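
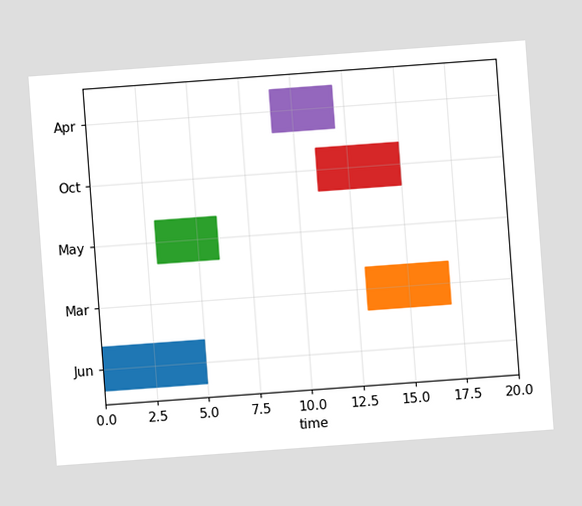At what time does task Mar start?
The chart is tilted about 4° counter-clockwise. The Mar bar begins at t=13.

13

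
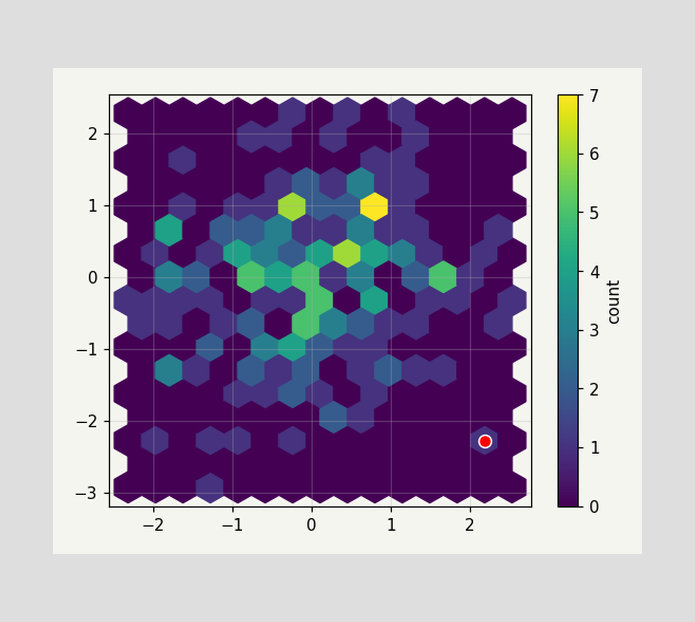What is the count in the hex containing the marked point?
The marked hex reads 1 on the colorbar.

1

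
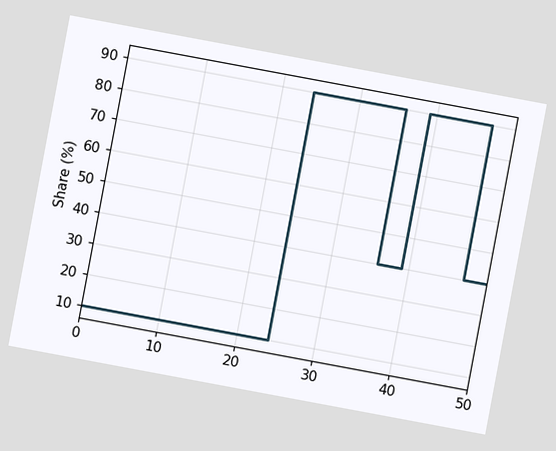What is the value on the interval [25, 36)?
The chart is tilted about 11° clockwise. On [25, 36) the step sits at 90%.

90%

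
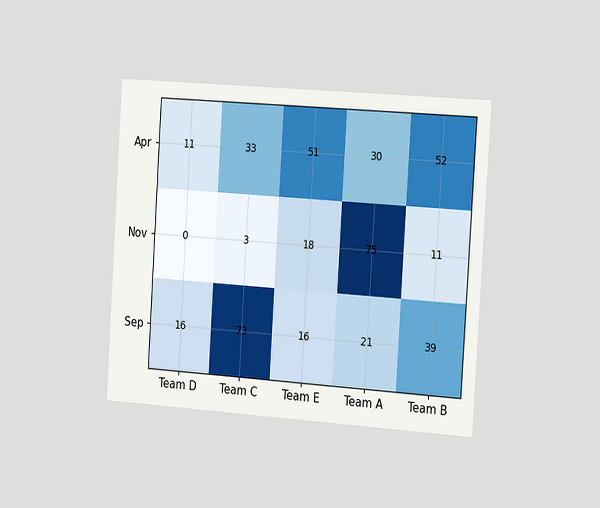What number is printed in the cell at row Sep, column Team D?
16

The chart is tilted about 4° clockwise and viewed slightly from the right. The (Sep, Team D) cell reads 16.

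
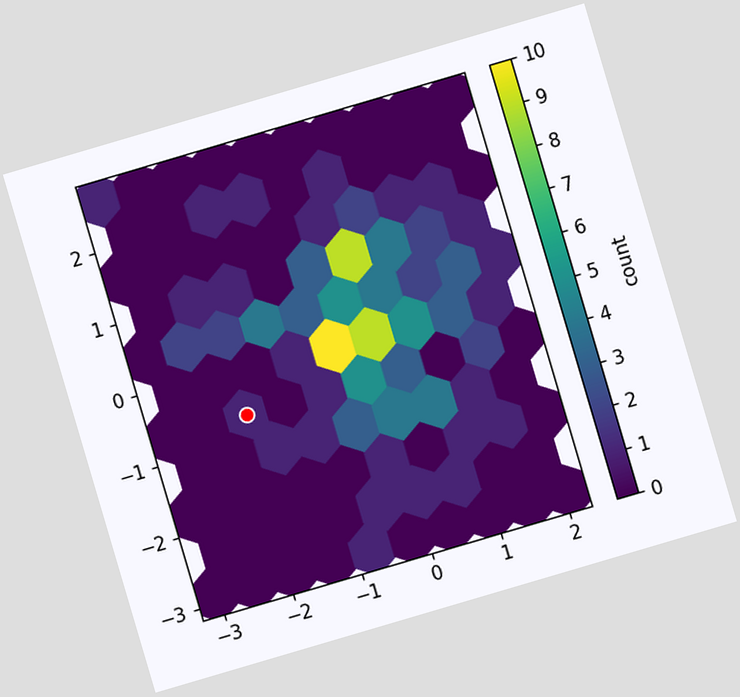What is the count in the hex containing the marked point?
The chart is tilted about 16° counter-clockwise. The marked hex reads 1 on the colorbar.

1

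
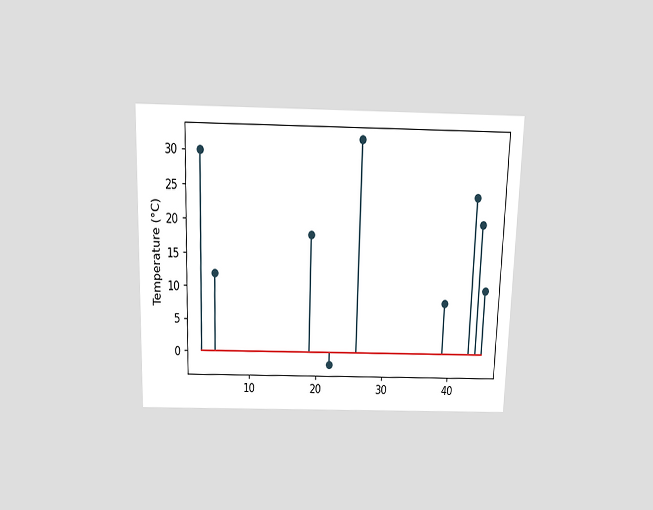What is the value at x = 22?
-2°C

The chart is viewed slightly from above. The stem at x=22 reaches -2°C.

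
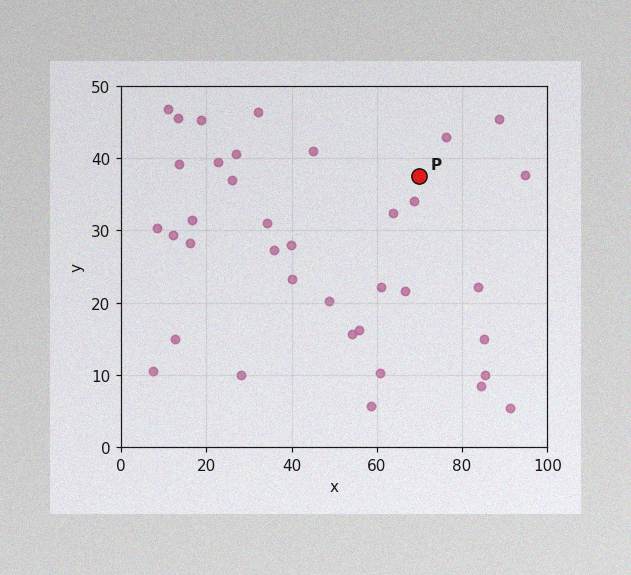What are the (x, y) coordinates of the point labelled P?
The image has some photo noise and uneven lighting. Following the gridlines from P to each axis, P sits at (70, 37.5).

(70, 37.5)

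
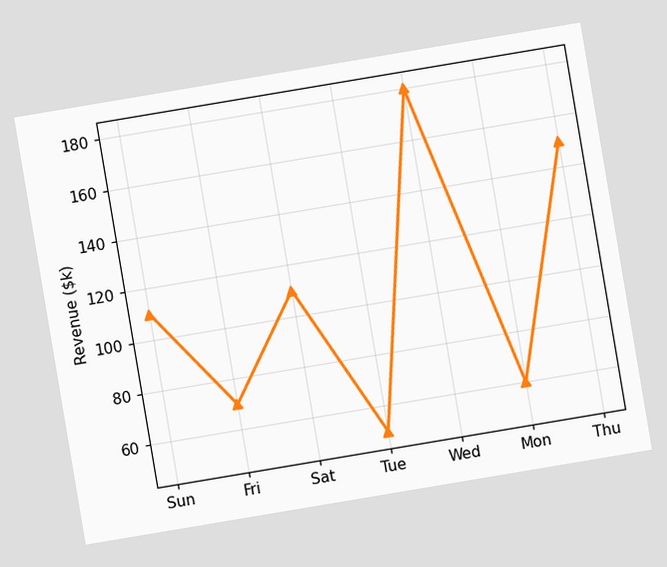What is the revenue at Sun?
$110k

The chart is tilted about 10° counter-clockwise. At Sun, the line is at $110k.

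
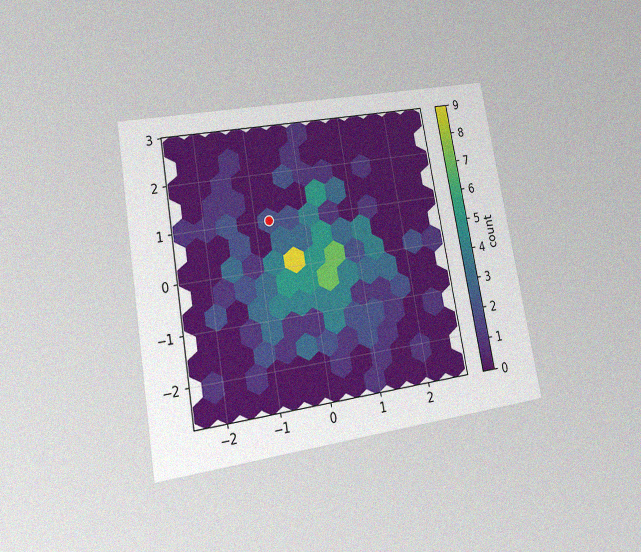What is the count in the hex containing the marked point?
The chart is tilted about 10° counter-clockwise and viewed at a slight angle, with some photo noise. The marked hex reads 2 on the colorbar.

2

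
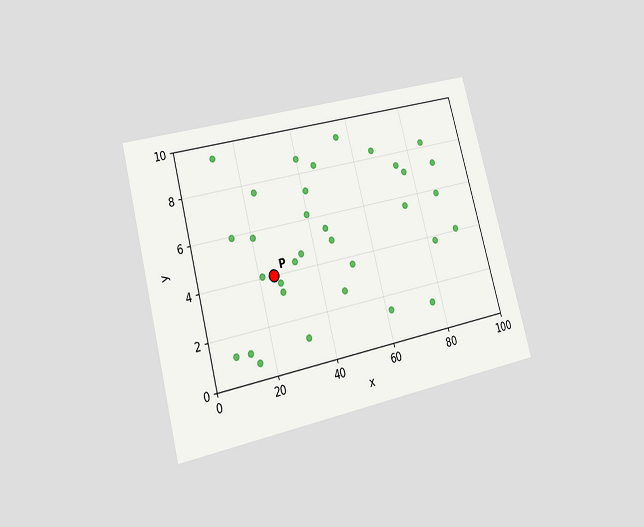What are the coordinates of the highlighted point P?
The chart is tilted about 15° counter-clockwise and viewed at a slight angle. Following the gridlines from P to each axis, P sits at (25, 4).

(25, 4)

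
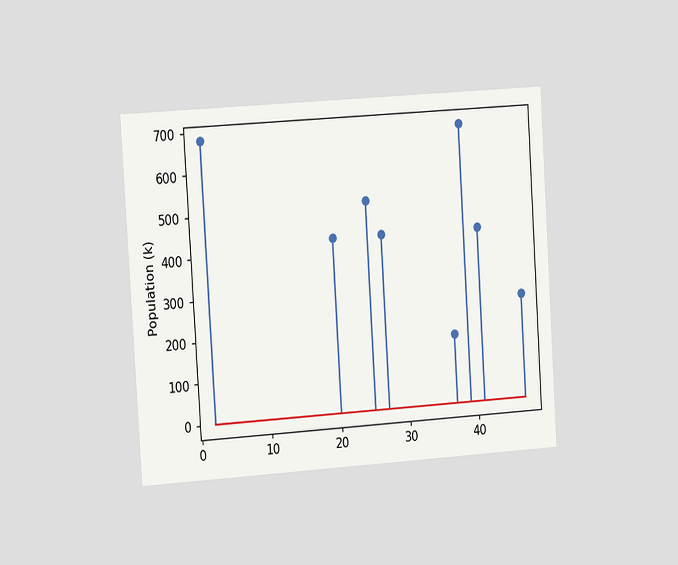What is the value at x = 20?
425k

The chart is tilted about 4° counter-clockwise and viewed slightly from the left. The stem at x=20 reaches 425k.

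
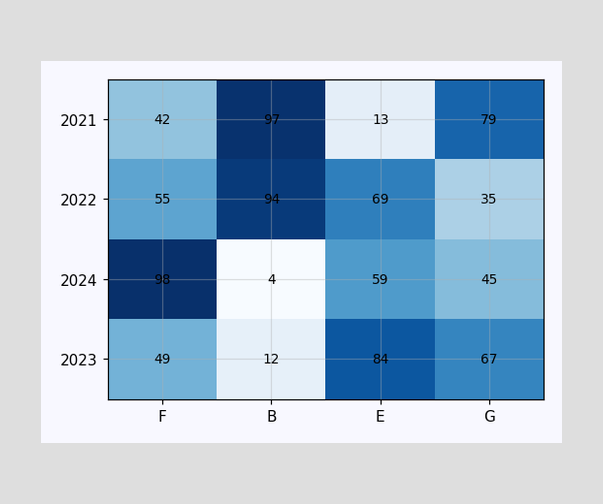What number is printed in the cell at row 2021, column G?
The (2021, G) cell reads 79.

79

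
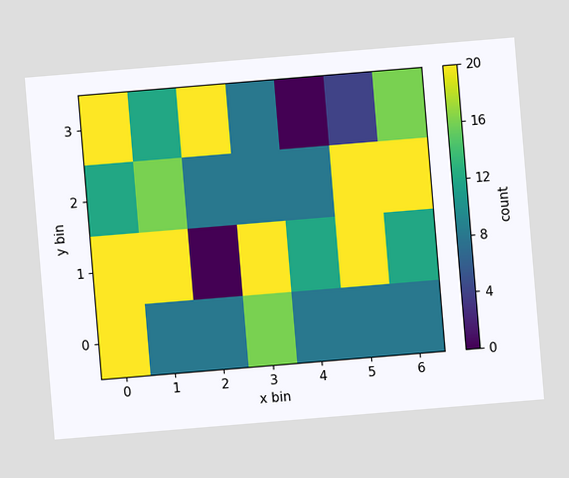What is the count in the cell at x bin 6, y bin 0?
8

The chart is tilted about 5° counter-clockwise. Matching the cell (6, 0) against the colorbar gives 8.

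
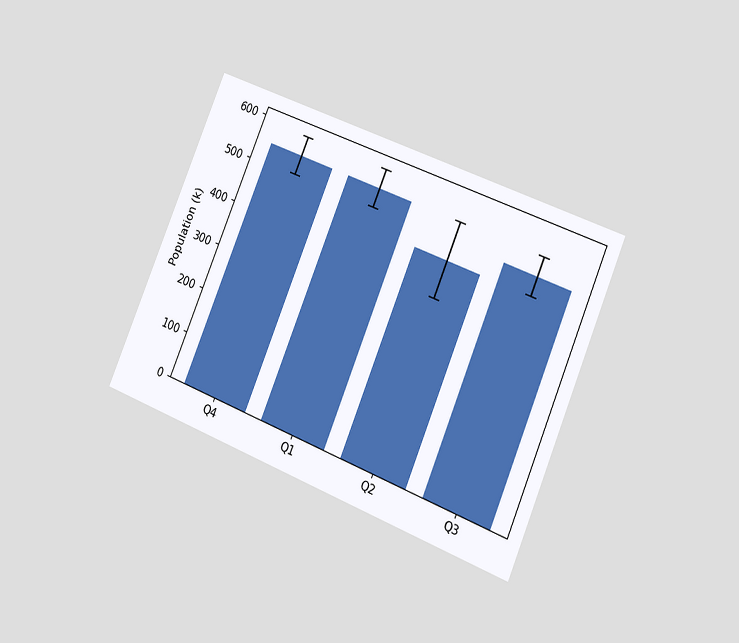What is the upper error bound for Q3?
546k

The chart is tilted about 23° clockwise and viewed slightly from the right. The Q3 bar's upper whisker reaches 546k.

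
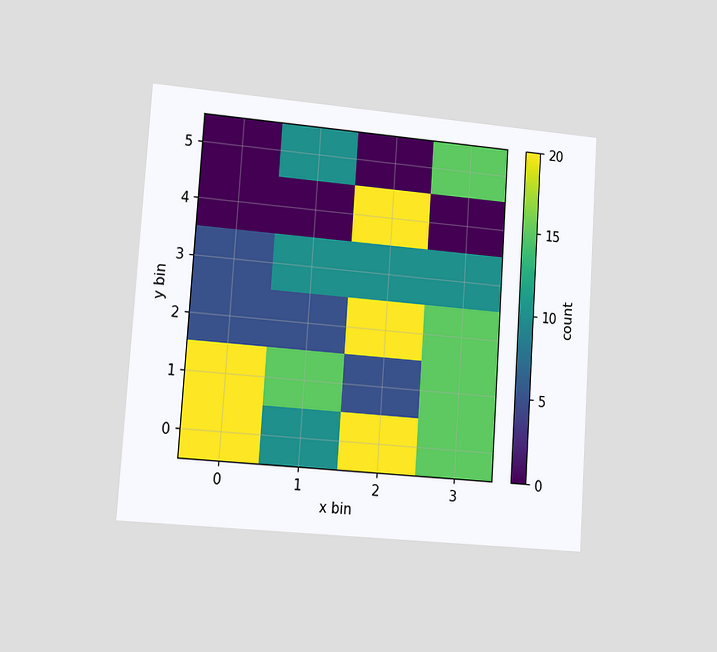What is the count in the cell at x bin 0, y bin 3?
5

The chart is tilted about 4° clockwise and viewed slightly from the left. Matching the cell (0, 3) against the colorbar gives 5.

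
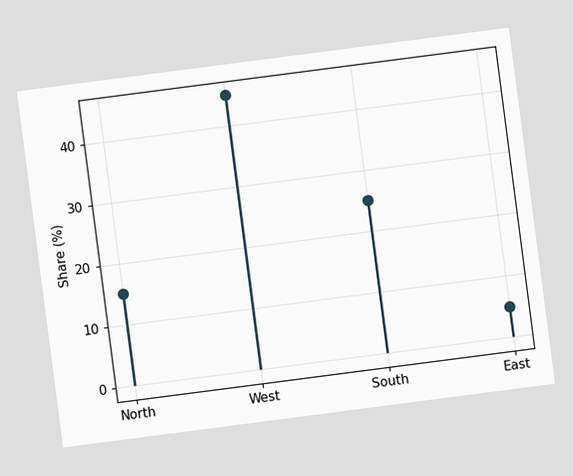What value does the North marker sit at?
15%

The chart is tilted about 7° counter-clockwise. The North marker sits at 15%.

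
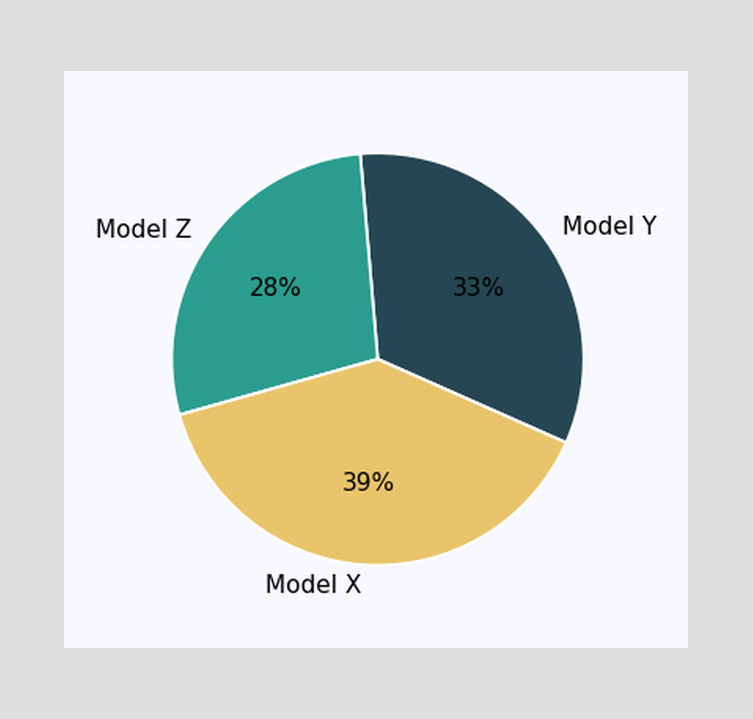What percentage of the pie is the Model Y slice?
33%

The Model Y slice takes up 33% of the pie.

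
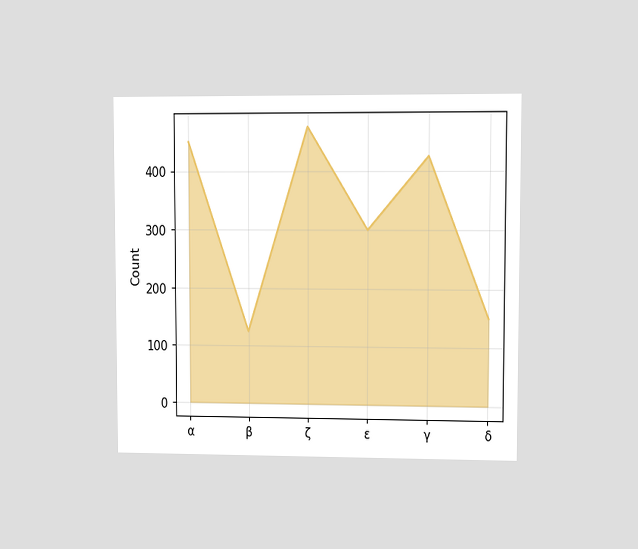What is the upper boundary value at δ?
150

The chart is viewed at a slight angle. At δ the upper boundary is at 150.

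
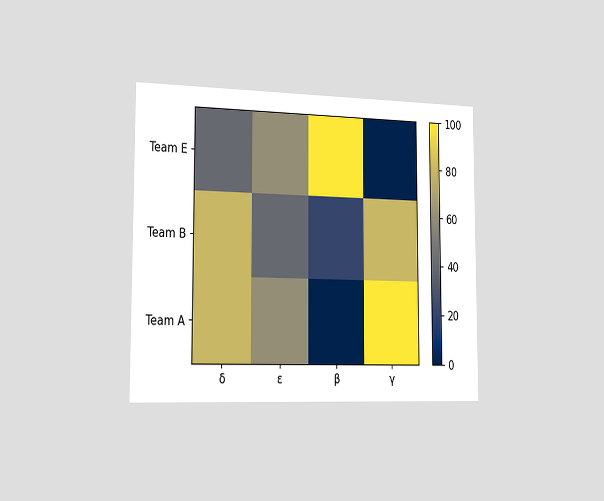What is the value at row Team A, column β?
0

The chart is viewed slightly from the left. Matching cell (Team A, β) against the colorbar gives 0.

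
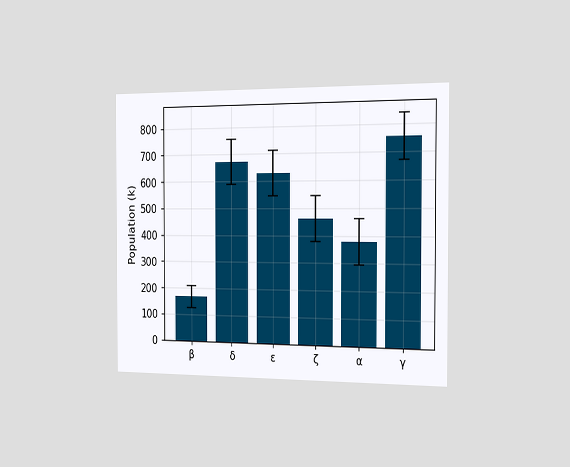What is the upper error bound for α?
The chart is viewed slightly from the right. The α bar's upper whisker reaches 462k.

462k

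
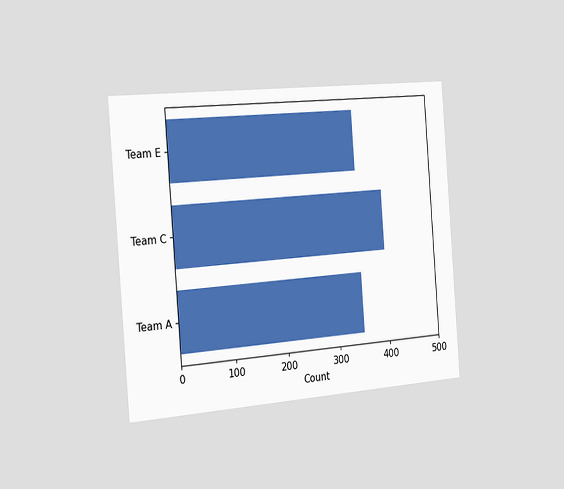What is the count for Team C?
400

The chart is tilted about 4° counter-clockwise and viewed slightly from the left. Reading along the chart's x-axis, the Team C bar reaches 400.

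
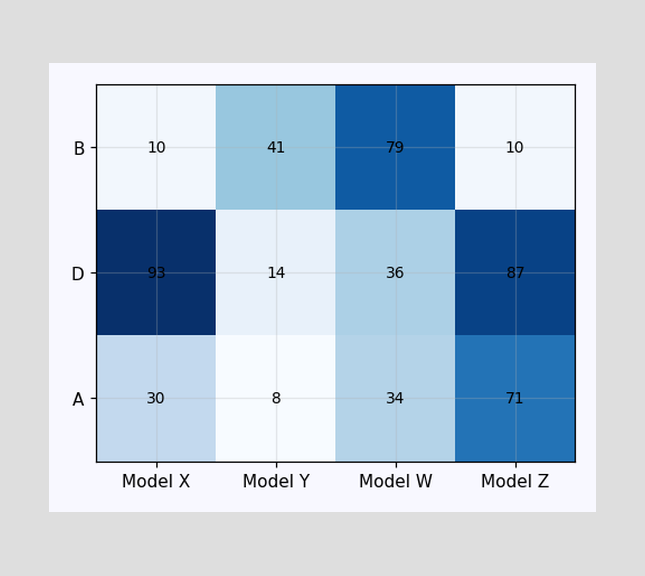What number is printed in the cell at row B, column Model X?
10

The (B, Model X) cell reads 10.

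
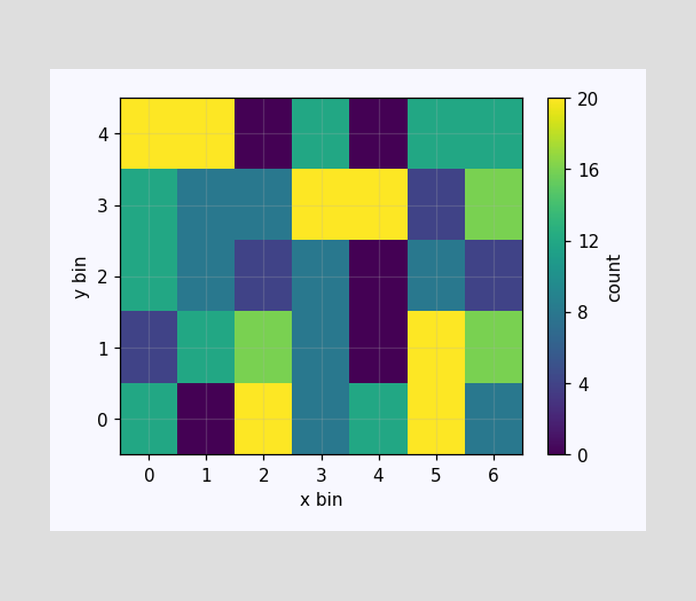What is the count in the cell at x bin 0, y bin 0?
12

Matching the cell (0, 0) against the colorbar gives 12.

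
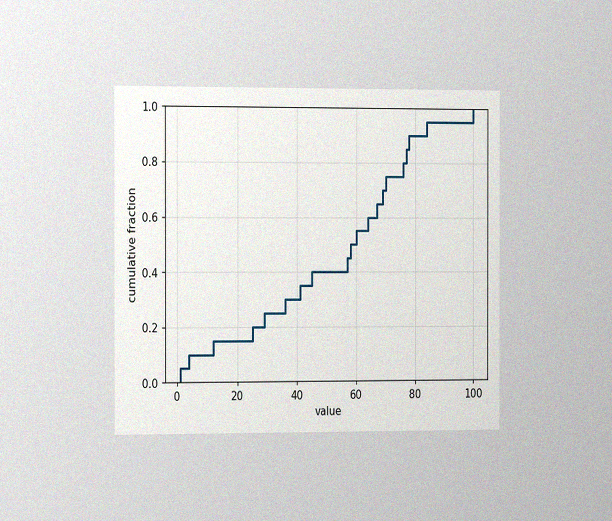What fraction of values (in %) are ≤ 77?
The chart is viewed slightly from the left, with some photo noise. At x=77 the ECDF step is at 85%.

85%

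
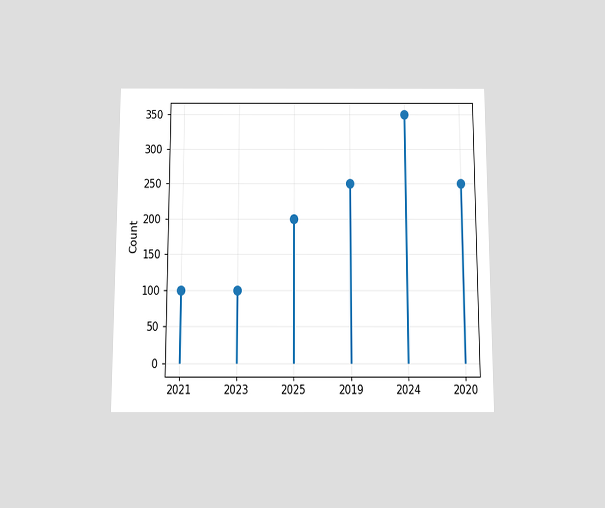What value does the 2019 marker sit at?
The chart is viewed slightly from below. The 2019 marker sits at 250.

250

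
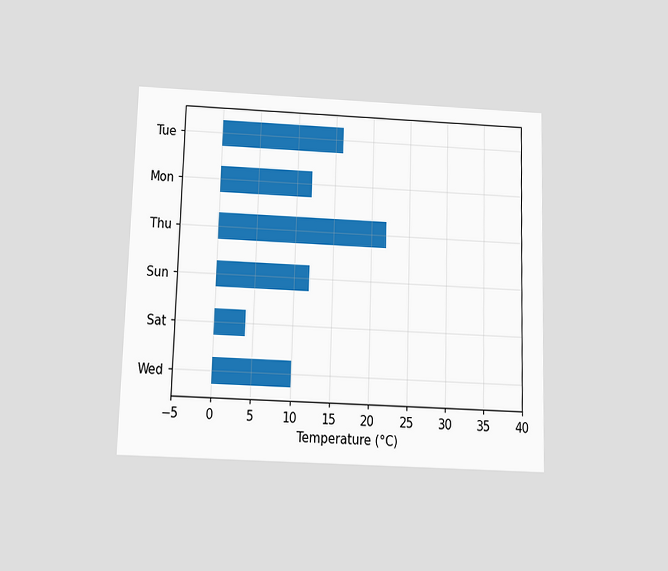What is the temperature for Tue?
16°C

The chart is viewed slightly from below. Reading along the chart's x-axis, the Tue bar reaches 16°C.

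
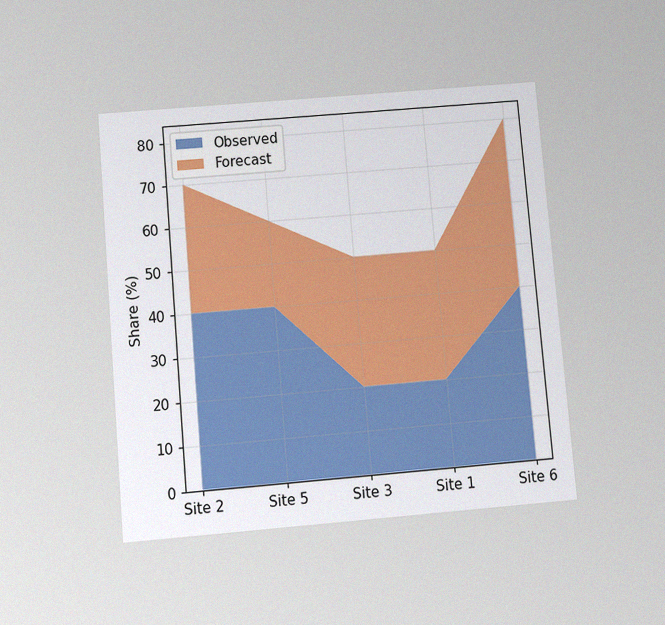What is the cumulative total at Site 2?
70%

The chart is tilted about 5° counter-clockwise and viewed slightly from below, with some photo noise. The stacked total at Site 2 reaches 70%.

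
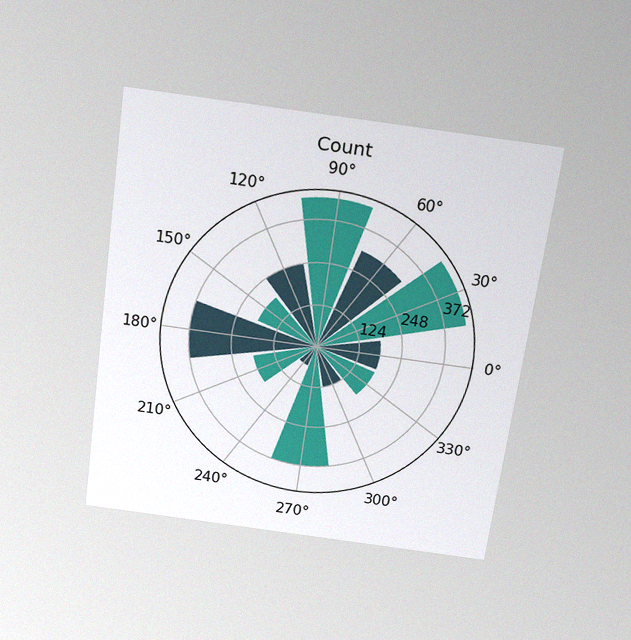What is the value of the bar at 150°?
The chart is tilted about 8° clockwise and viewed slightly from above, with some photo noise. The bar at 150° reaches 186 on the radial axis.

186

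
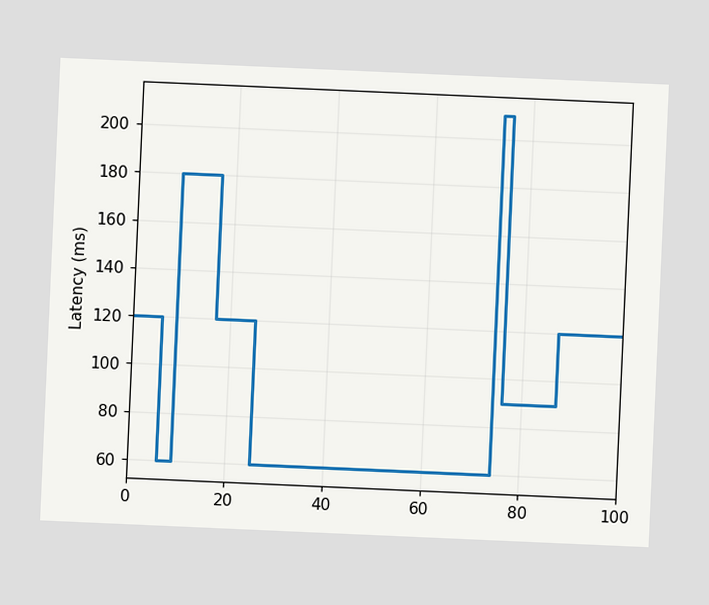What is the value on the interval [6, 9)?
The chart is tilted about 3° clockwise. On [6, 9) the step sits at 60ms.

60ms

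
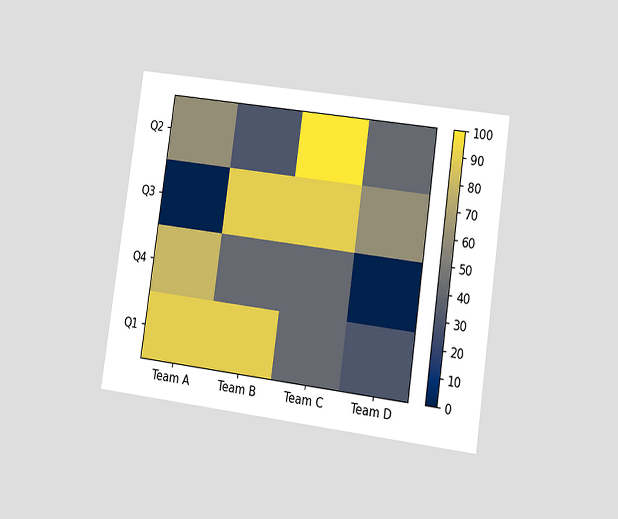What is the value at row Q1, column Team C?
The chart is tilted about 8° clockwise and viewed at a slight angle. Matching cell (Q1, Team C) against the colorbar gives 40.

40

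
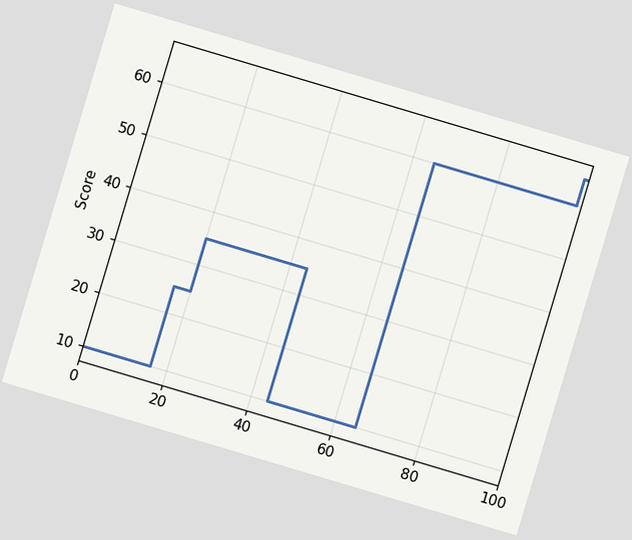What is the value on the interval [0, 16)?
The chart is tilted about 17° clockwise. On [0, 16) the step sits at 10.

10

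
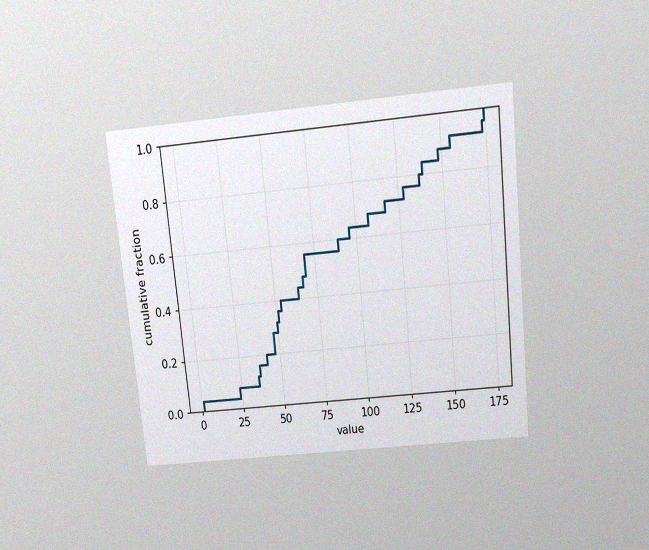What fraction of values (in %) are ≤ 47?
28%

The chart is tilted about 6° counter-clockwise and viewed slightly from above, with some photo noise. At x=47 the ECDF step is at 28%.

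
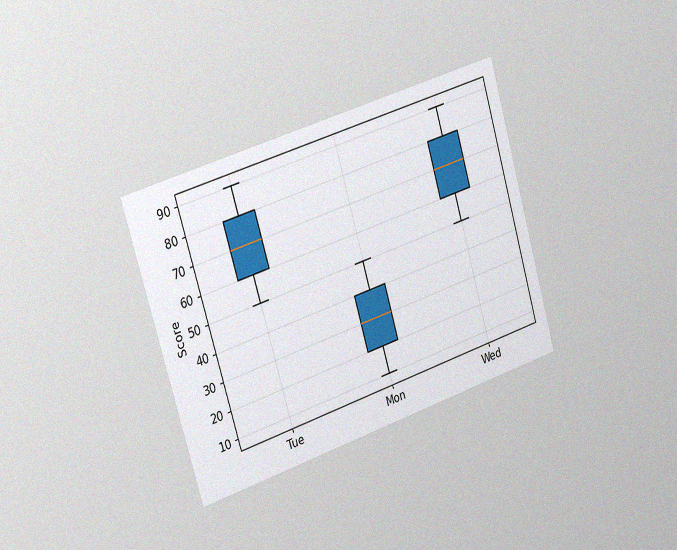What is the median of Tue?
The chart is tilted about 17° counter-clockwise and viewed slightly from the left, with some photo noise. The median line in the Tue box sits at 70.

70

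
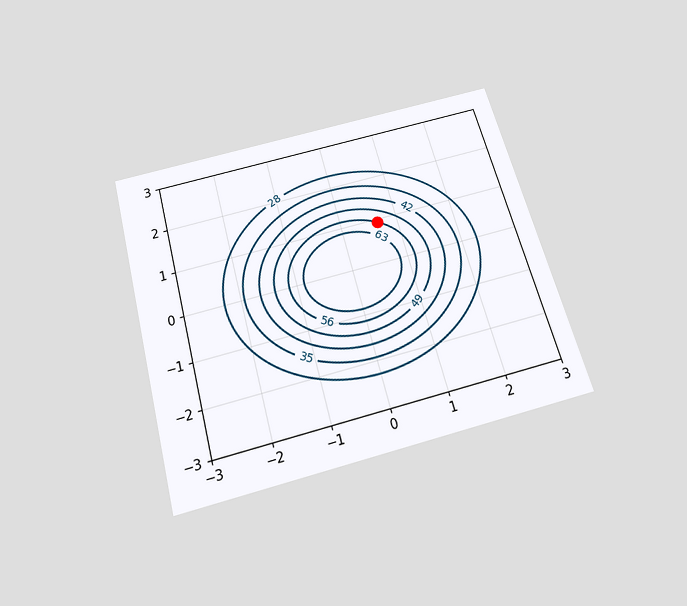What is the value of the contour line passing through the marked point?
The chart is tilted about 15° counter-clockwise and viewed slightly from below. The marked point sits on the contour labelled 56.

56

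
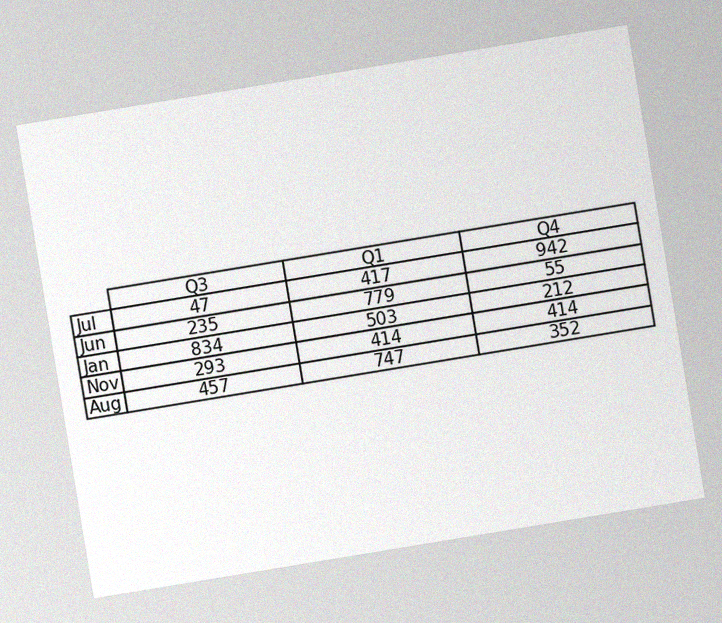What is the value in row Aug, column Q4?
352

The chart is tilted about 9° counter-clockwise, with some photo noise. The (Aug, Q4) cell reads 352.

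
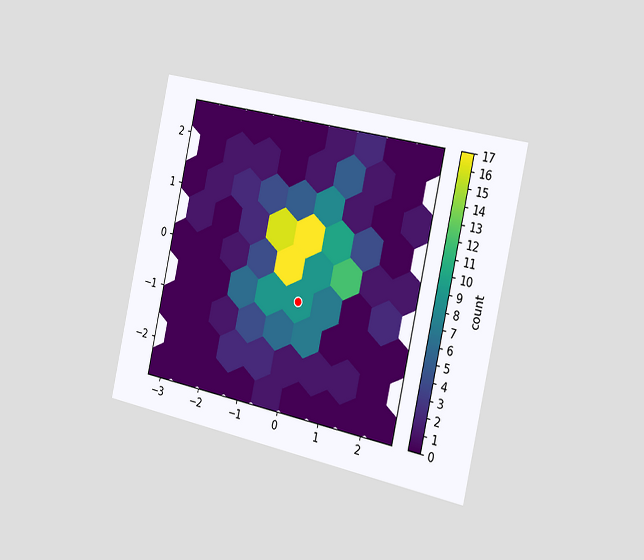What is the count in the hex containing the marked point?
9

The chart is tilted about 12° clockwise and viewed slightly from the right. The marked hex reads 9 on the colorbar.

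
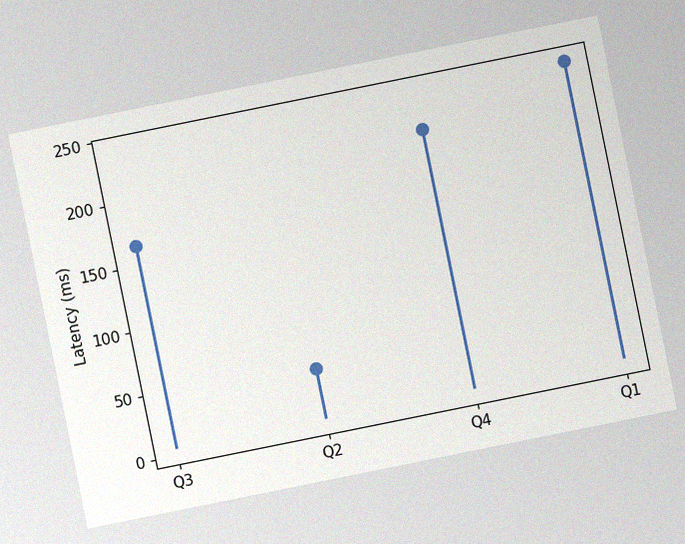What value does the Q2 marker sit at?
The chart is tilted about 11° counter-clockwise, with some photo noise. The Q2 marker sits at 45ms.

45ms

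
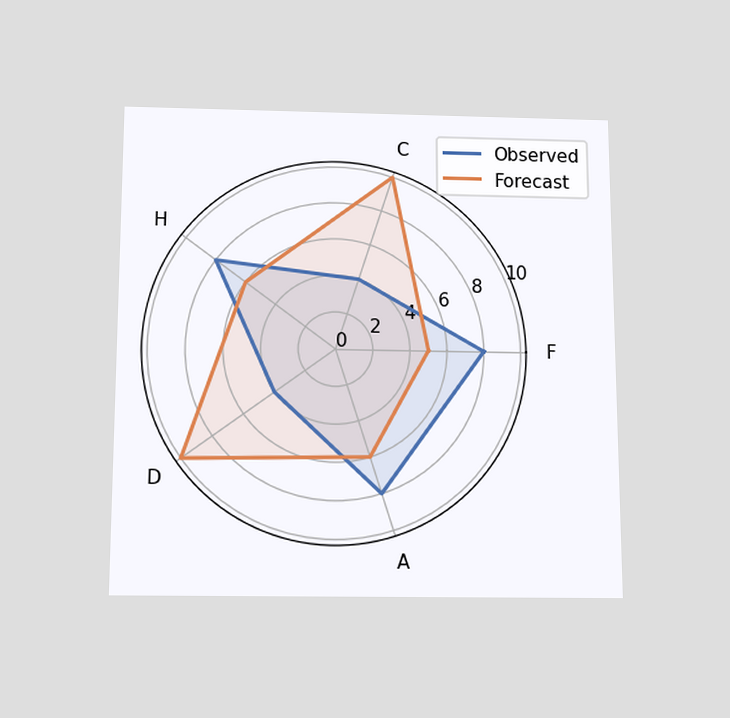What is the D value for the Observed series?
The chart is viewed slightly from below. On the D axis, Observed reaches 4.

4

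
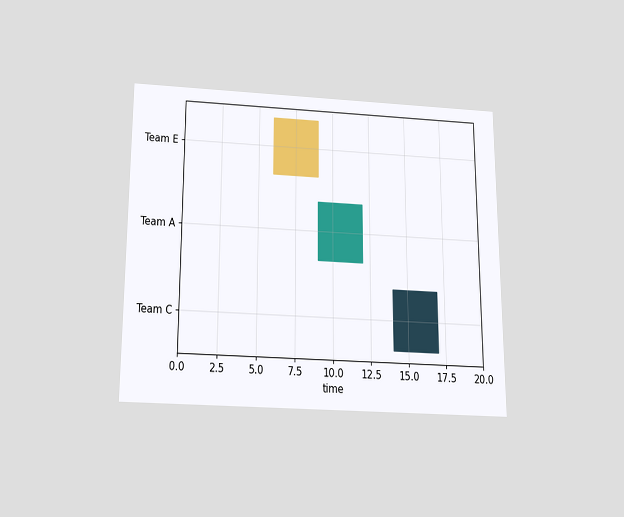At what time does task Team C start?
14

The chart is viewed slightly from below. The Team C bar begins at t=14.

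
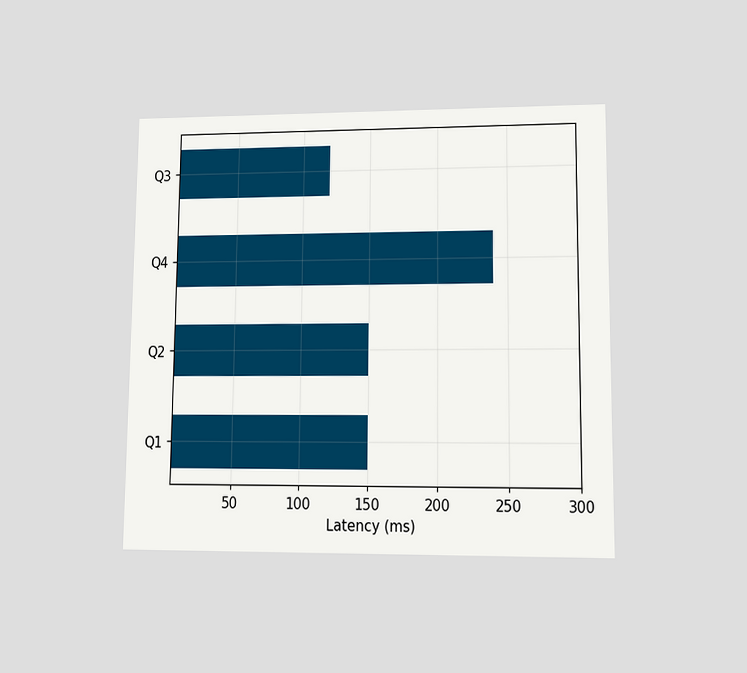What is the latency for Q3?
120ms

The chart is viewed at a slight angle. Reading along the chart's x-axis, the Q3 bar reaches 120ms.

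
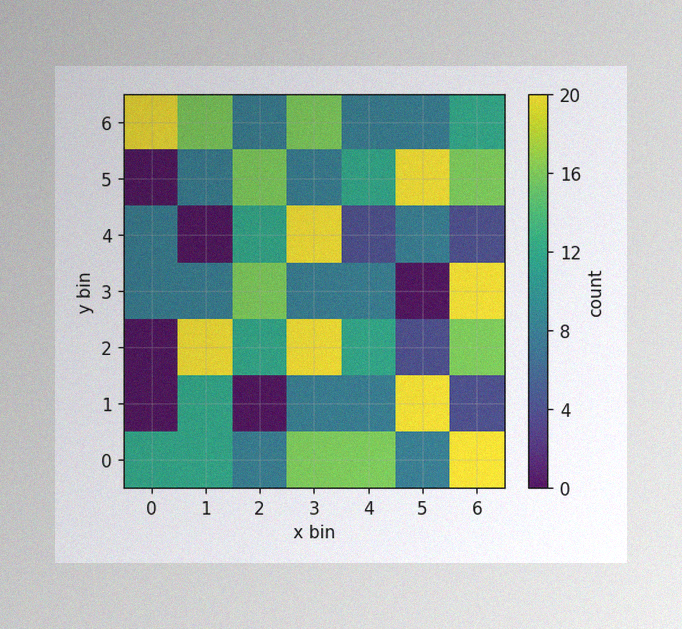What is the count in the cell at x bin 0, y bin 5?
The image has some photo noise and uneven lighting. Matching the cell (0, 5) against the colorbar gives 0.

0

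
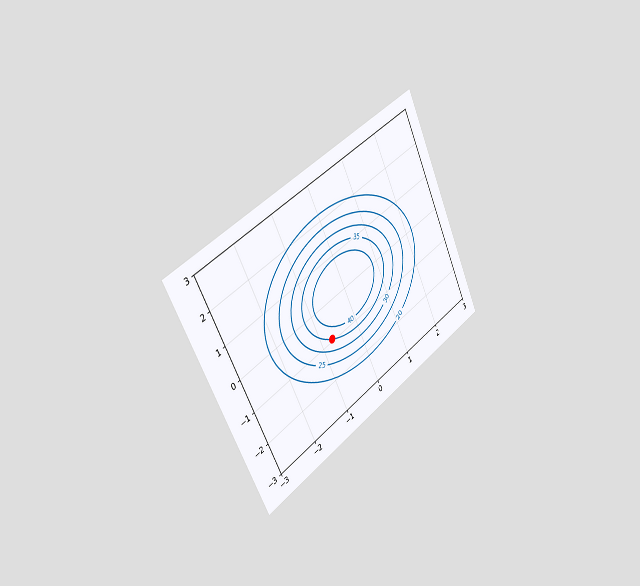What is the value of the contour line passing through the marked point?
35

The chart is tilted about 26° counter-clockwise and viewed slightly from the left. The marked point sits on the contour labelled 35.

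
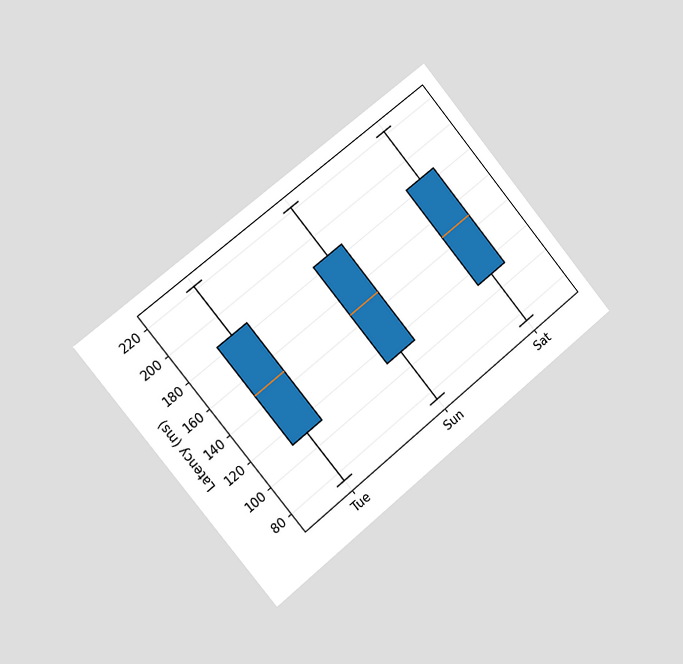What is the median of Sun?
The chart is tilted about 40° counter-clockwise and viewed slightly from the left. The median line in the Sun box sits at 148ms.

148ms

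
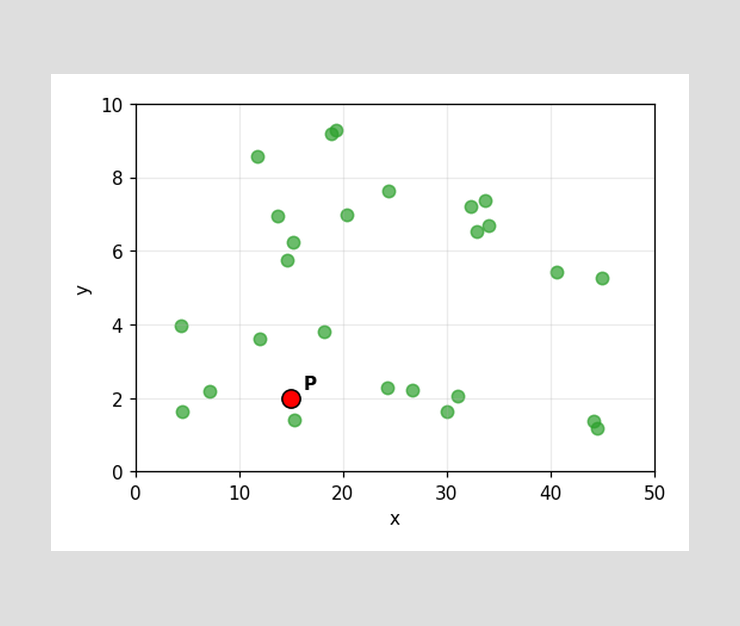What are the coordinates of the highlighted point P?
(15, 2)

Following the gridlines from P to each axis, P sits at (15, 2).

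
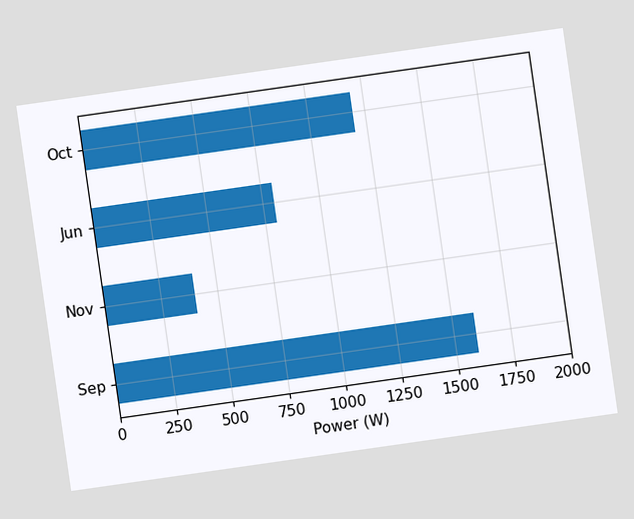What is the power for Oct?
The chart is tilted about 8° counter-clockwise. Reading along the chart's x-axis, the Oct bar reaches 1200W.

1200W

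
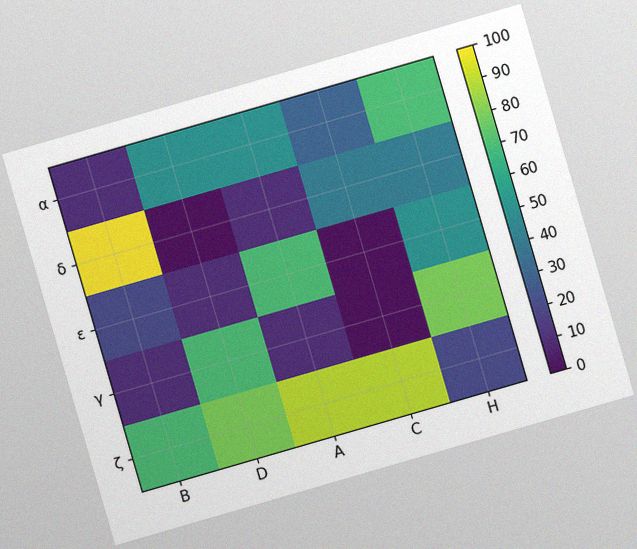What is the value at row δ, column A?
The chart is tilted about 16° counter-clockwise, with some photo noise. Matching cell (δ, A) against the colorbar gives 10.

10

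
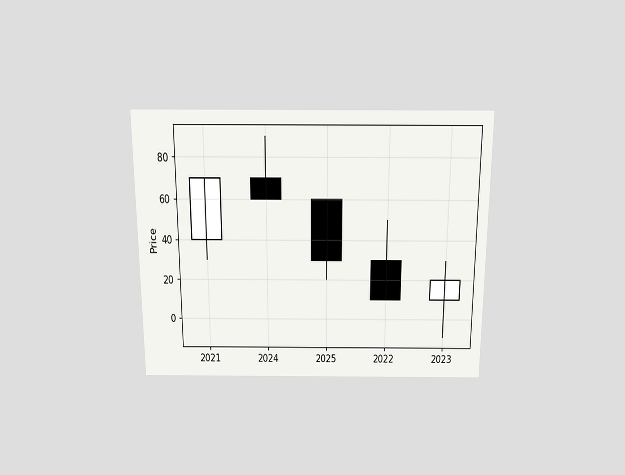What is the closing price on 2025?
30

The chart is viewed slightly from above. The 2025 candle closes at 30.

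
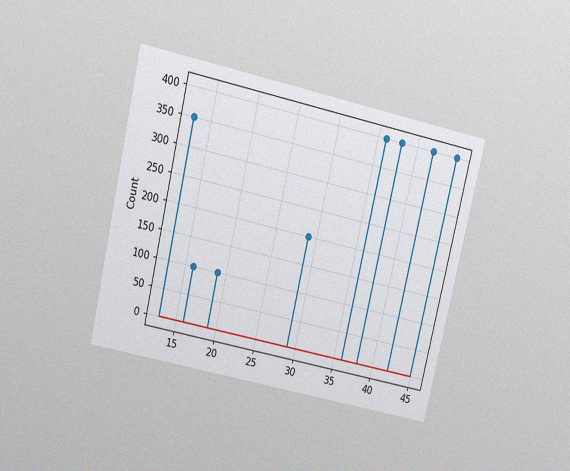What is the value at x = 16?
100

The chart is tilted about 13° clockwise and viewed slightly from above, with some photo noise. The stem at x=16 reaches 100.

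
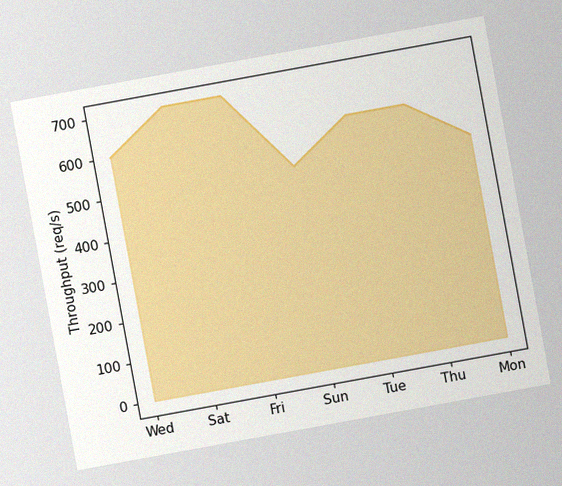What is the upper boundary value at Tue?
The chart is tilted about 10° counter-clockwise, with some photo noise. At Tue the upper boundary is at 600req/s.

600req/s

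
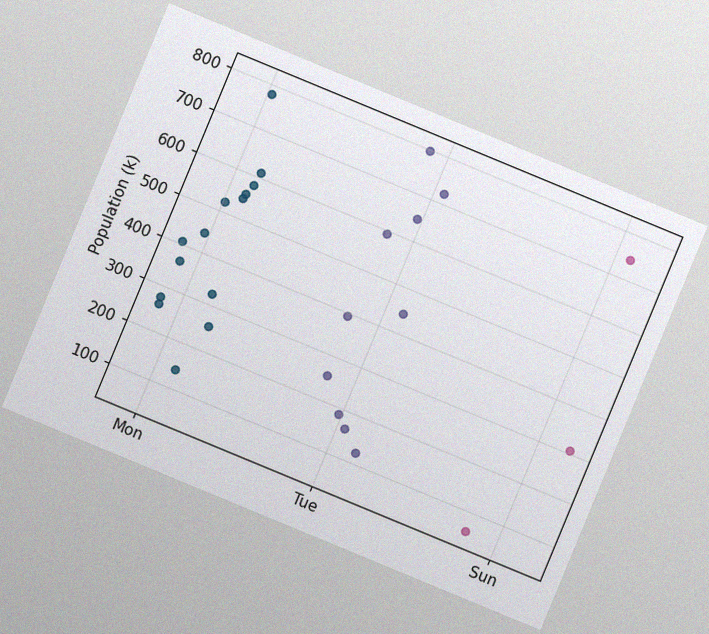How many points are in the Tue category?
The chart is tilted about 22° clockwise, with some photo noise. Counting the markers in the Tue column gives 10.

10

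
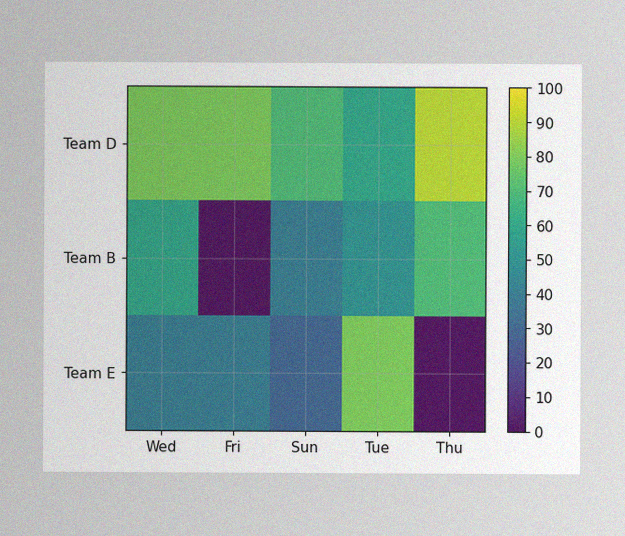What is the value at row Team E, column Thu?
The image has some photo noise and uneven lighting. Matching cell (Team E, Thu) against the colorbar gives 0.

0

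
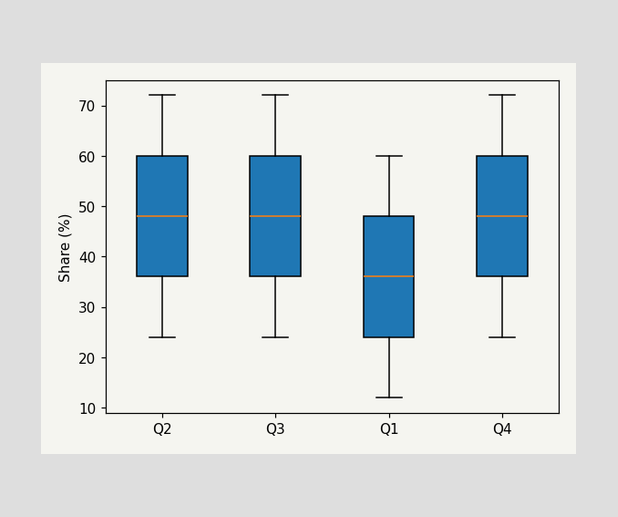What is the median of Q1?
36%

The median line in the Q1 box sits at 36%.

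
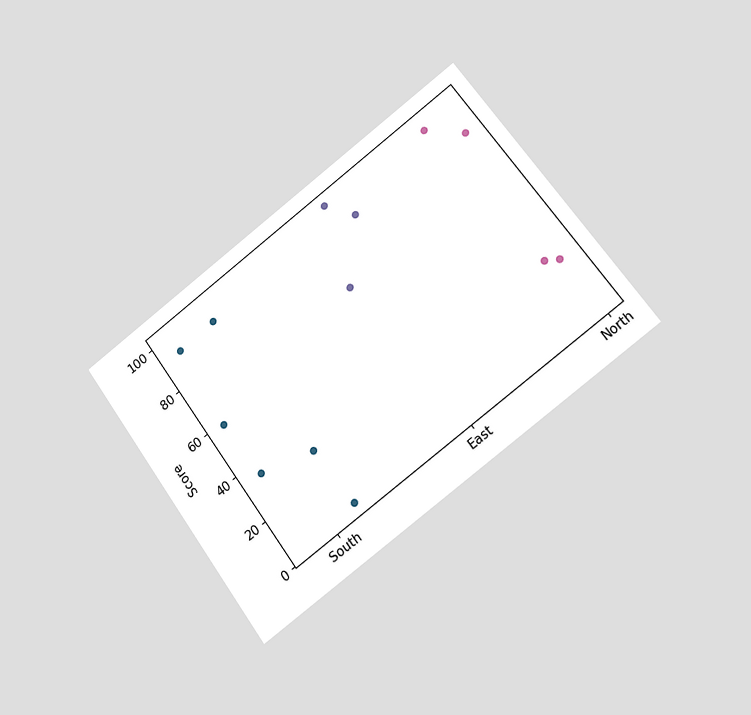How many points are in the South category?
The chart is tilted about 36° counter-clockwise and viewed slightly from the right. Counting the markers in the South column gives 6.

6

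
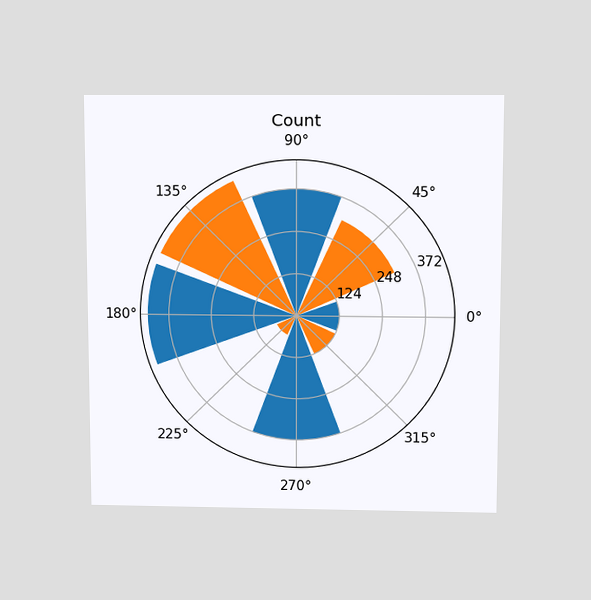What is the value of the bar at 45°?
The chart is viewed slightly from above. The bar at 45° reaches 310 on the radial axis.

310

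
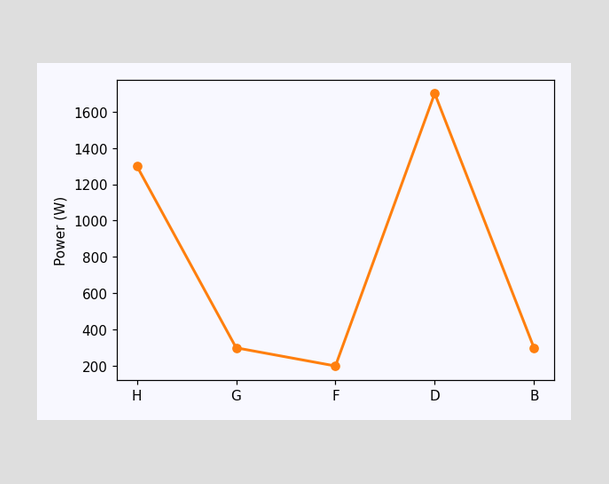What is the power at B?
At B, the line is at 300W.

300W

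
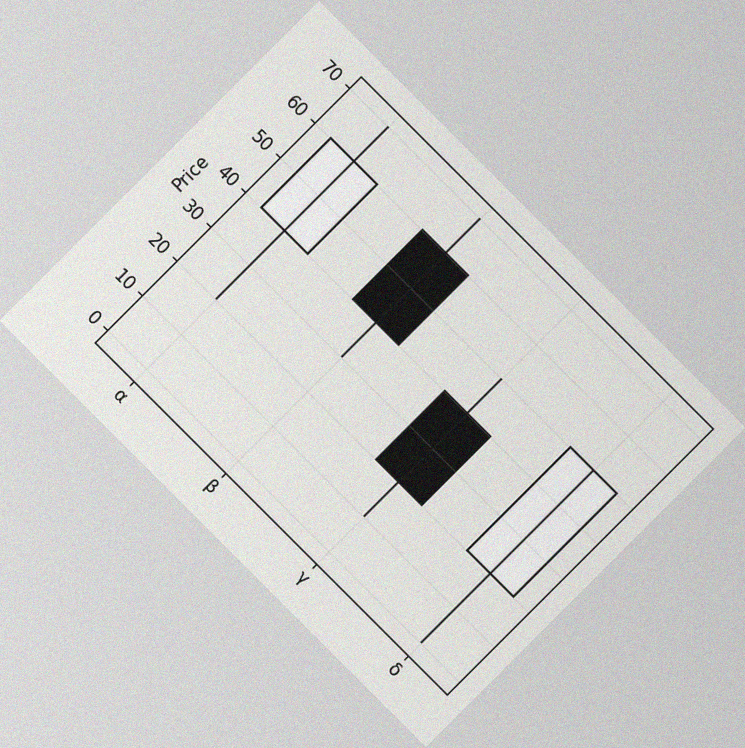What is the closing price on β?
40

The chart is tilted about 45° clockwise, with some photo noise. The β candle closes at 40.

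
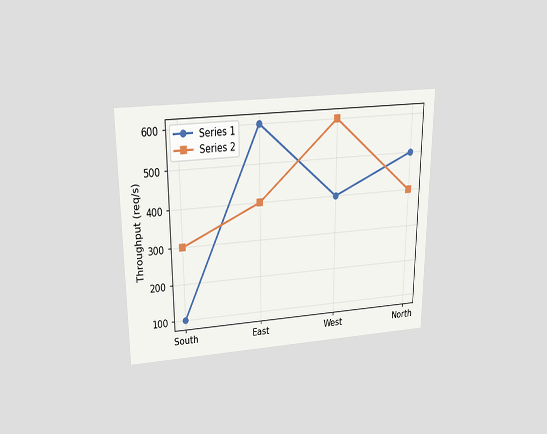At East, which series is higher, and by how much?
The chart is viewed slightly from above. At East, Series 1 sits above the other line by 200req/s.

Series 1, by 200req/s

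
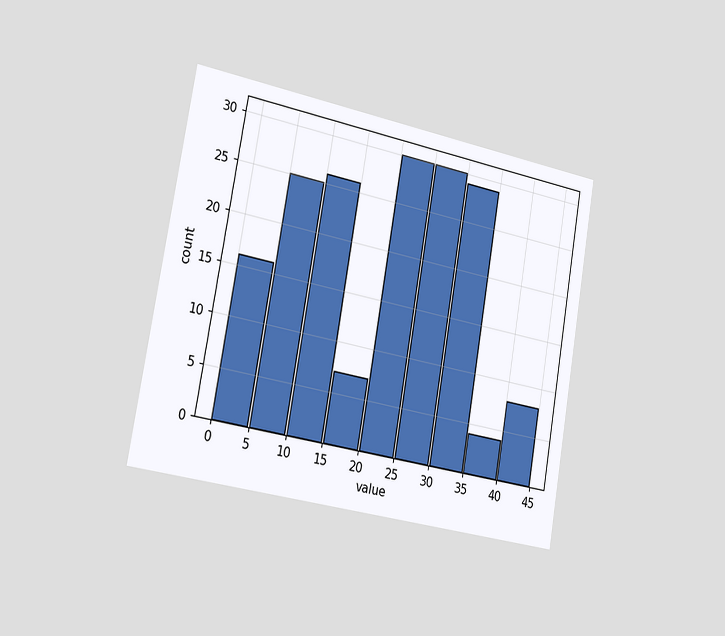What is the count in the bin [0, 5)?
The chart is tilted about 10° clockwise and viewed slightly from the left. The [0, 5) bin has height 16.

16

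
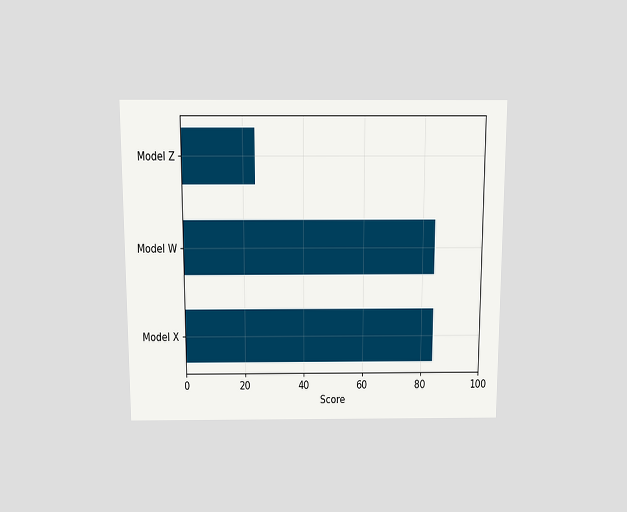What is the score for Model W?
84

The chart is viewed slightly from above. Reading along the chart's x-axis, the Model W bar reaches 84.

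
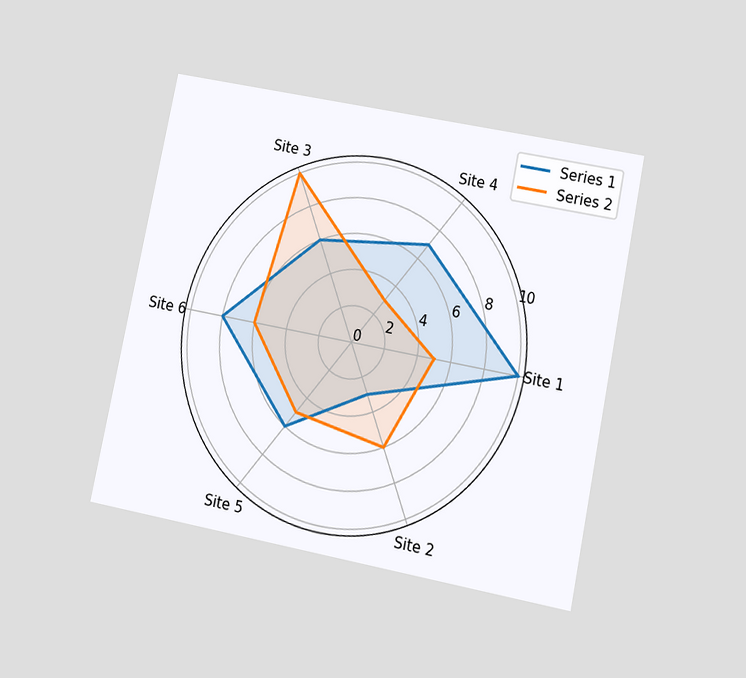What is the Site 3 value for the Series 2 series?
The chart is tilted about 11° clockwise and viewed at a slight angle. On the Site 3 axis, Series 2 reaches 10.

10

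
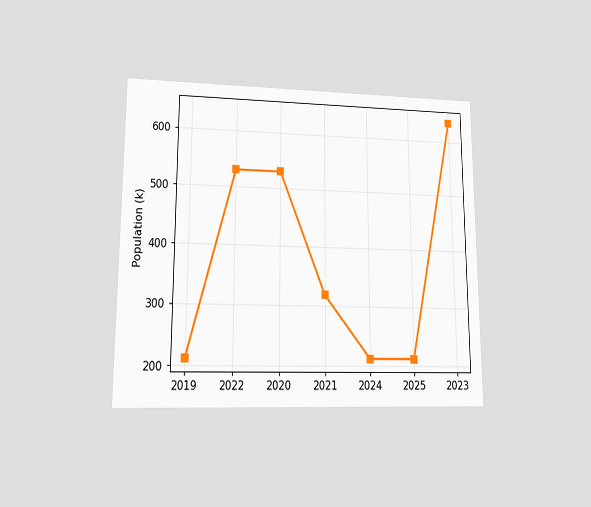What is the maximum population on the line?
636k

The chart is viewed at a slight angle. The highest point is at 2023, and reading across to the y-axis gives 636k.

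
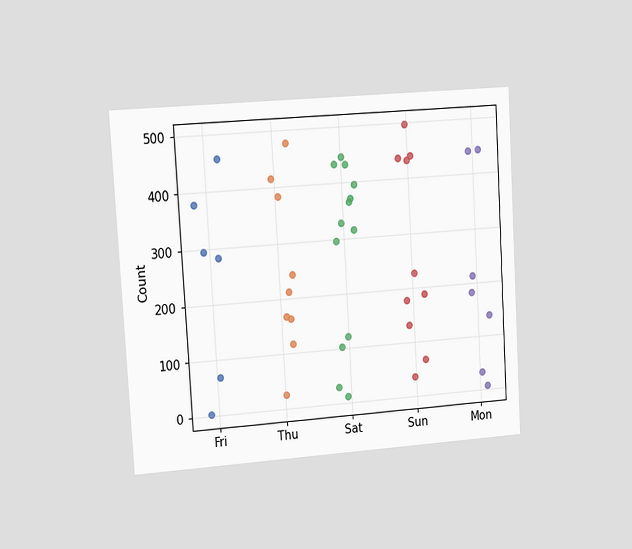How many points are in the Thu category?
The chart is tilted about 3° counter-clockwise and viewed slightly from the left. Counting the markers in the Thu column gives 9.

9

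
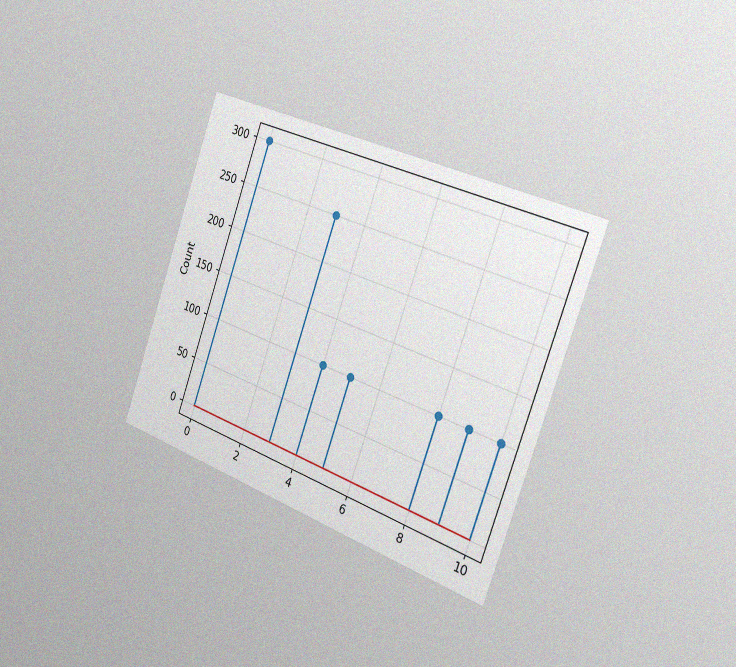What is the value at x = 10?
The chart is tilted about 20° clockwise and viewed slightly from the right, with some photo noise. The stem at x=10 reaches 100.

100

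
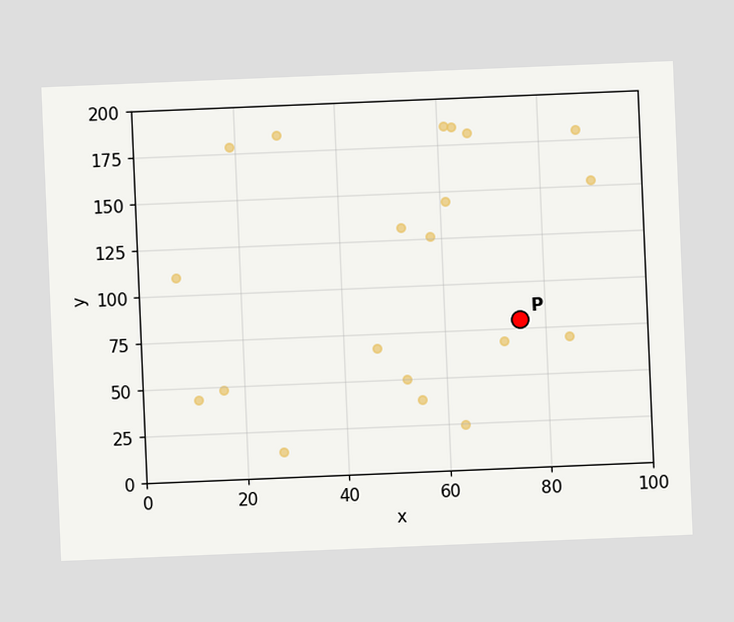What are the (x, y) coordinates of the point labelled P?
(75, 80)

The chart is tilted about 2° counter-clockwise. Following the gridlines from P to each axis, P sits at (75, 80).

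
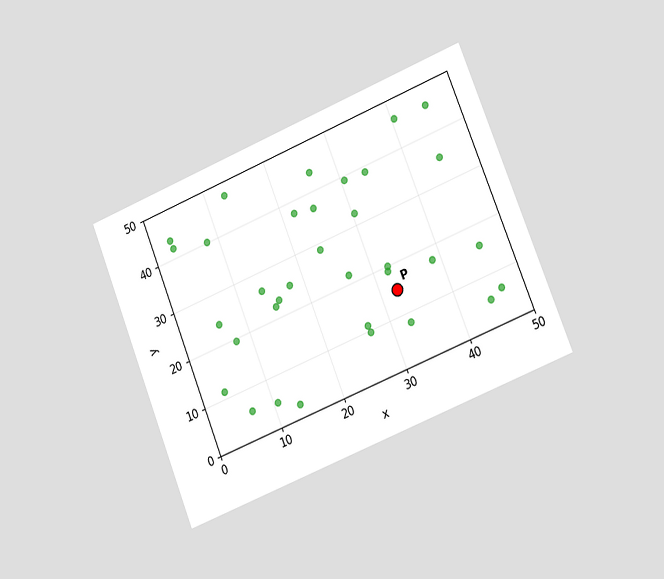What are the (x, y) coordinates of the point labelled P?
(32.5, 15)

The chart is tilted about 22° counter-clockwise and viewed slightly from the right. Following the gridlines from P to each axis, P sits at (32.5, 15).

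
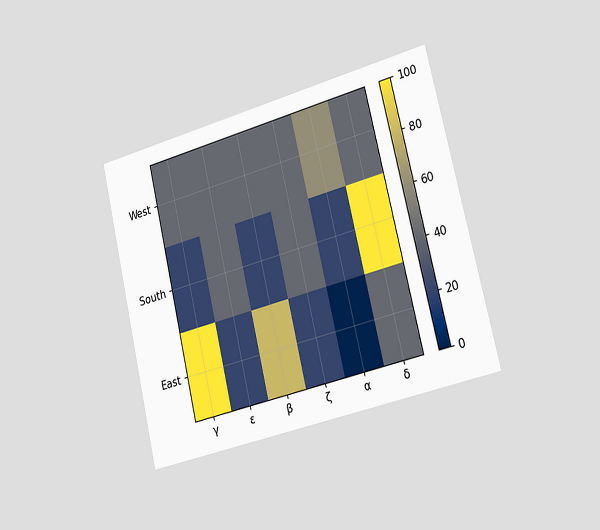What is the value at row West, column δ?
The chart is tilted about 13° counter-clockwise and viewed slightly from the right. Matching cell (West, δ) against the colorbar gives 40.

40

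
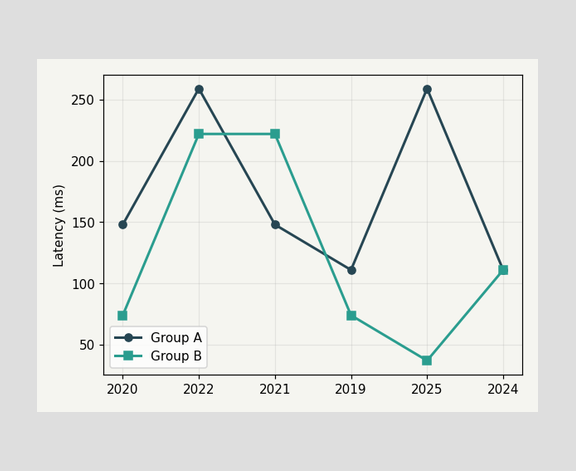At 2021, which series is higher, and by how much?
At 2021, Group B sits above the other line by 74ms.

Group B, by 74ms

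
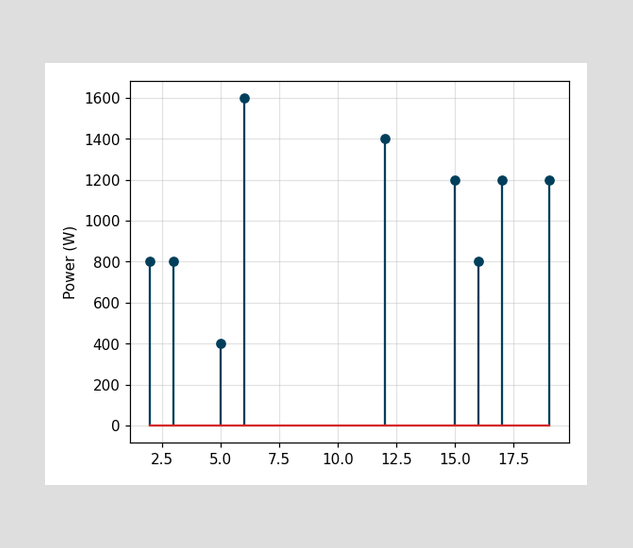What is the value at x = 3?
The stem at x=3 reaches 800W.

800W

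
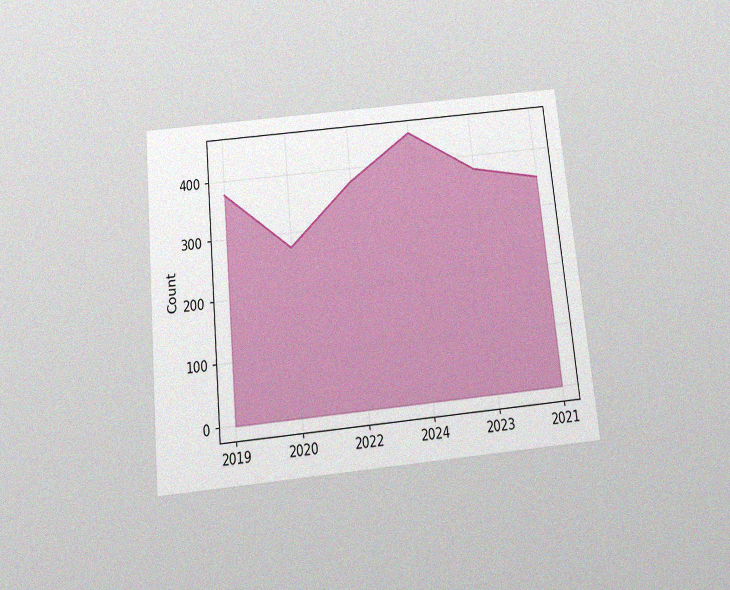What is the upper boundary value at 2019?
375

The chart is tilted about 6° counter-clockwise and viewed slightly from below, with some photo noise. At 2019 the upper boundary is at 375.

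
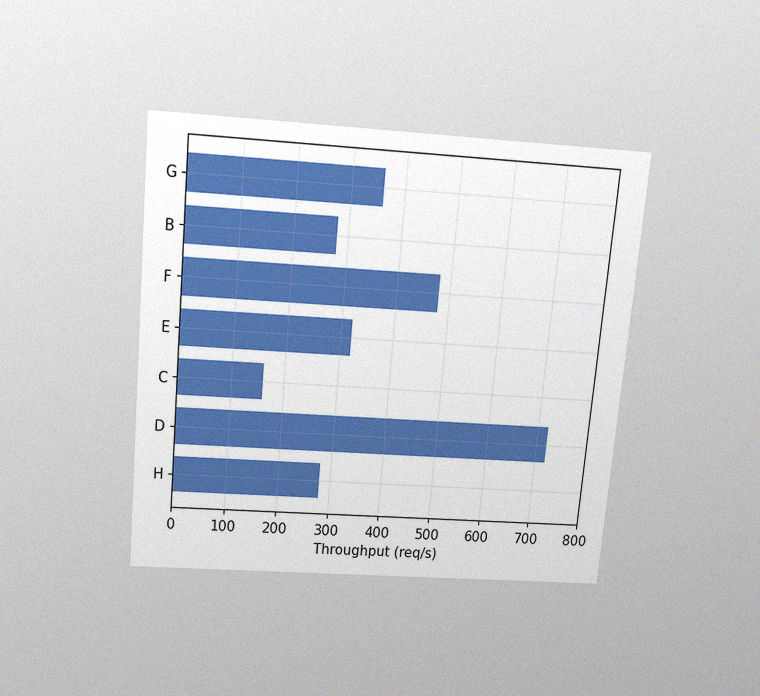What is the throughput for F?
480req/s

The chart is tilted about 5° clockwise and viewed slightly from above, with some photo noise. Reading along the chart's x-axis, the F bar reaches 480req/s.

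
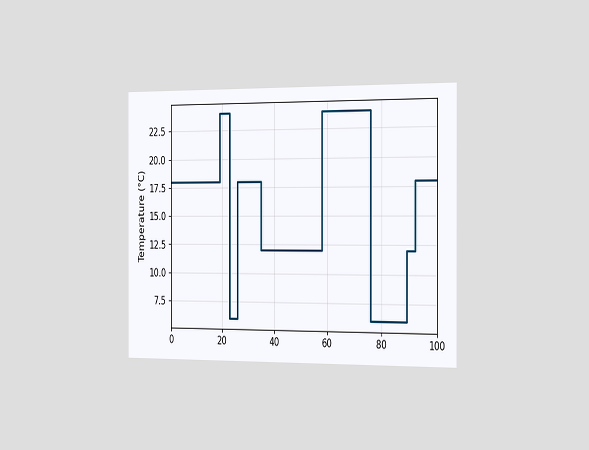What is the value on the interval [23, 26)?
The chart is viewed slightly from the right. On [23, 26) the step sits at 6°C.

6°C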